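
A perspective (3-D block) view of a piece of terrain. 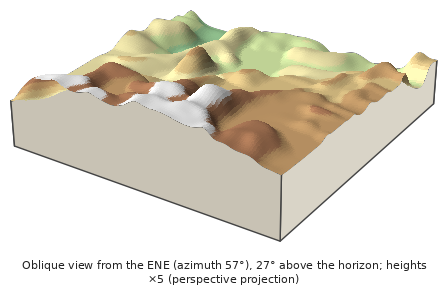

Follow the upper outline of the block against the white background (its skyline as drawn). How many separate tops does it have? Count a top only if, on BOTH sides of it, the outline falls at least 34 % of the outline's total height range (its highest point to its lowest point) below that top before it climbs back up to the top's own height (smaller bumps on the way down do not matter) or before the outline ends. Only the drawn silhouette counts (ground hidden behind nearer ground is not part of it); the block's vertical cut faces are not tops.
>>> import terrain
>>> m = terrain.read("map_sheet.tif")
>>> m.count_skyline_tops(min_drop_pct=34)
1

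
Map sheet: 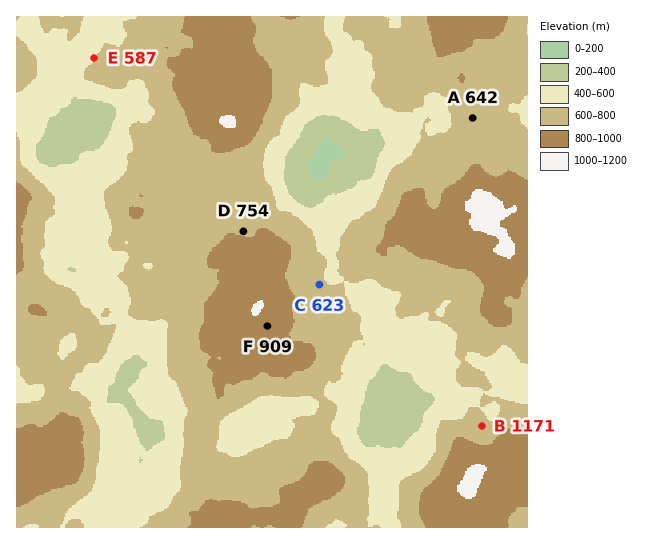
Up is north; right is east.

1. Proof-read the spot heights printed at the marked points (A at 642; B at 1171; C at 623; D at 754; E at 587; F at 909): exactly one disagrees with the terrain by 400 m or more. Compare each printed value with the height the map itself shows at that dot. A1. B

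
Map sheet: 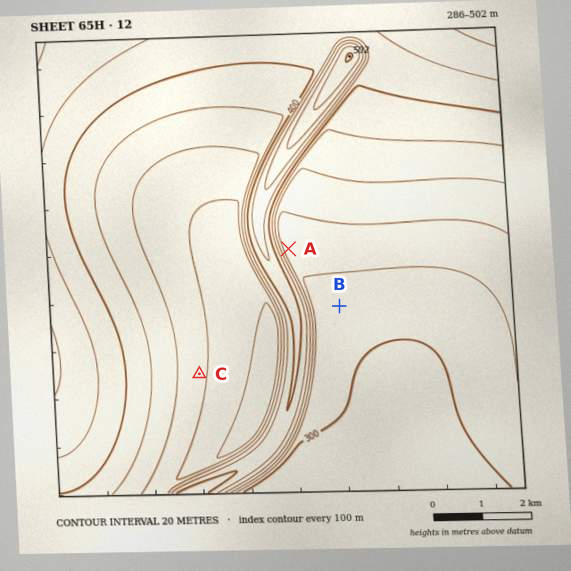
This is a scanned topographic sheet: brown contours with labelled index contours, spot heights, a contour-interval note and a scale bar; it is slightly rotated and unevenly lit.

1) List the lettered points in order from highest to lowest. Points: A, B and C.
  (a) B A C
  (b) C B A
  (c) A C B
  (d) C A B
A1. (d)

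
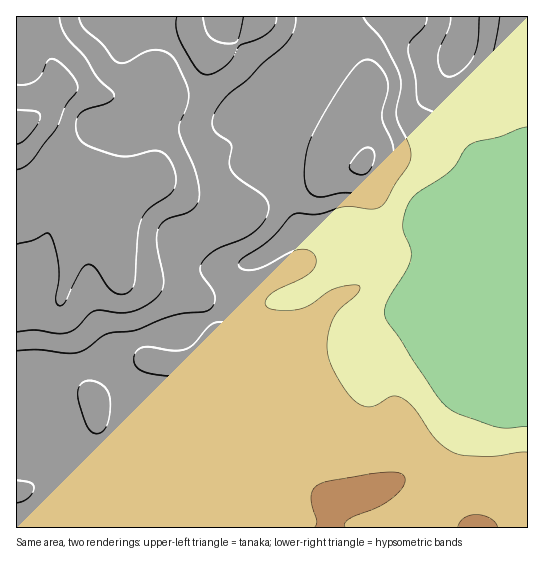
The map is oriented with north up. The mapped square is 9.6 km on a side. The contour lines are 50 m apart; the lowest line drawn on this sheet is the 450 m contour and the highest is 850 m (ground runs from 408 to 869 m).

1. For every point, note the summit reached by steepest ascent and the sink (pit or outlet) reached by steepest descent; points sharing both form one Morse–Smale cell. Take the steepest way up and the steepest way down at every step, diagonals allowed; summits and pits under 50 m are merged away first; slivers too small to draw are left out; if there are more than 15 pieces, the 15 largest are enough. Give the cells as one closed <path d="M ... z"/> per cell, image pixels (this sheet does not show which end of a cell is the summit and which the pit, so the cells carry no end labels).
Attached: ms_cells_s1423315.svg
<path d="M454 207l-19 4-14 13-8 4-43 8-16 9-7 13-16 15-22 18-14 6-28 7-34 4-31 13-21 0-99 39-21 0-19-4-25 1-1 170 403 1 2-10 4-7 35-41 8-48 12-29 48-22-1-7-14 0-40 16-36-29-14-22-2-6 4-14 14-20 36-21 8-1-4-5-2-8 0-25 6-16 6-4-24 0z"/><path d="M326 16l-310 1 1 340 25-1 19 4 21 0 99-39 21 0 31-13 34-4 28-7 14-6 22-18 16-15 7-13 12-5 5-5-13 0-9 2-19-5-28-3-5-7-16-45 0-31 34-80 2-8-1-7 9-25z"/><path d="M347 16l-20 1-11 34 1 7-2 8-34 80 0 31 19 50 6 4 24 1 19 5 9-2 15 1 40-8 8-4 10-11 11-5 12-1 11 2 18 0 40-13 4 1 1-3-15-17-34-22-10-13-11-26-24 11-16 13-11 5-28 4-6 3-8 7 0-4-18-25 0-5 6-14 15-21-1-17-14-22-4-10z"/><path d="M525 196l-35 12-7 5-6 16 0 25 3 11 5 4-10-1-34 19-13 16-5 14-2 8 11 20 22 22 19 13 34-15 21-2 0-165z"/><path d="M465 16l-117 1 1 24 4 10 14 22 1 17-15 21-6 14 0 5 18 25 1 5 9-9 32-6 11-5 16-13 25-12-8-20-3-18 3-12 10-24 4-16z"/><path d="M527 372l-47 21-12 29-8 48-35 41-5 11 1 6 107-1z"/><path d="M519 16l-54 1-4 24-10 24-3 12 3 18 8 21 34-15 19-18 5-8 3-5z"/><path d="M527 16l-7 1 0 53-8 13-23 21-30 13 10 25 10 13 27 17 21 21z"/>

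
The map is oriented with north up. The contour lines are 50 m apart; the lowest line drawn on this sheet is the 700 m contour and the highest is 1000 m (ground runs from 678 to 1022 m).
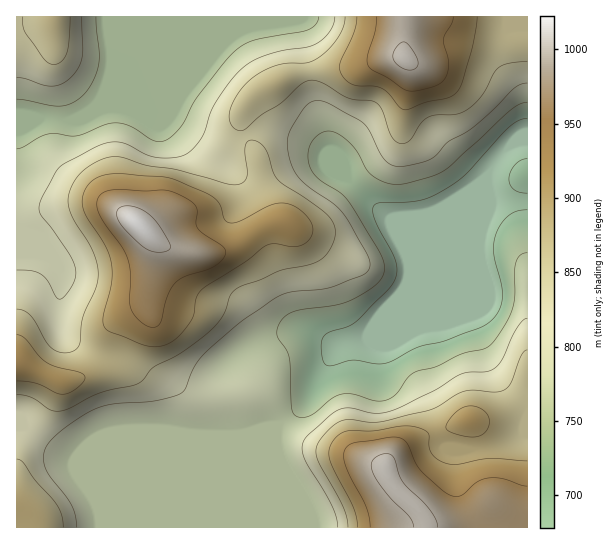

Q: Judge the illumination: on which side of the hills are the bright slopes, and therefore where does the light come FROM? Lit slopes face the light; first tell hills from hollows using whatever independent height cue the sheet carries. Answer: NW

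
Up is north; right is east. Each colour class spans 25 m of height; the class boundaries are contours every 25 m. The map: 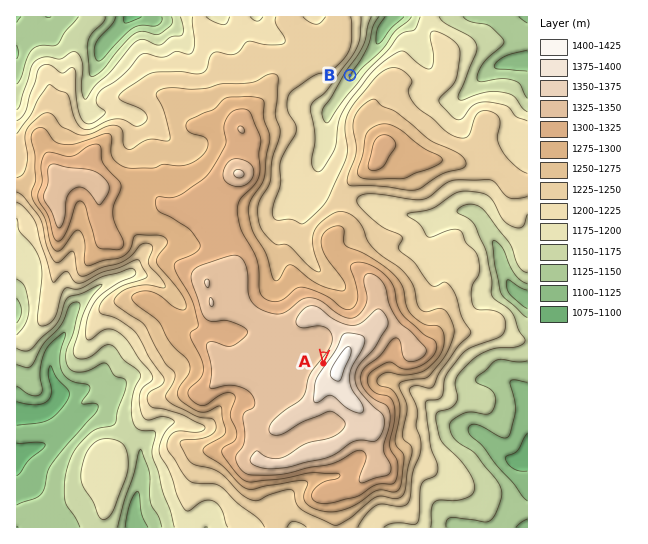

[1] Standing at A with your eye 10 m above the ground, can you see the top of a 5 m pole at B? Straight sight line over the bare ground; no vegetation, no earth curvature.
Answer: no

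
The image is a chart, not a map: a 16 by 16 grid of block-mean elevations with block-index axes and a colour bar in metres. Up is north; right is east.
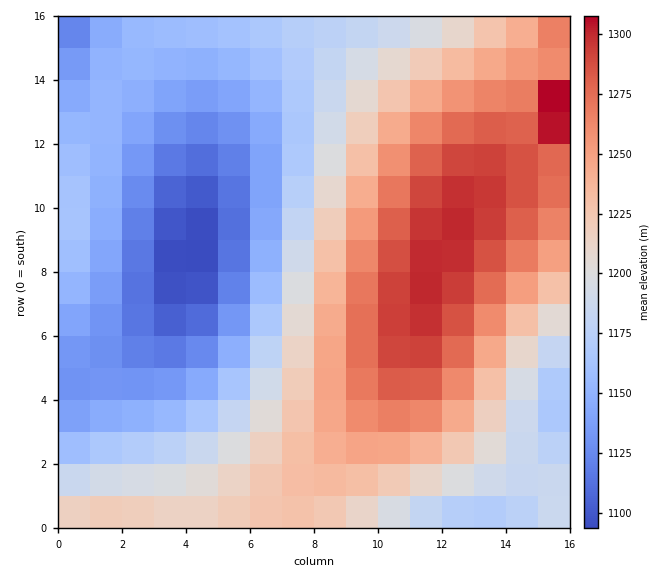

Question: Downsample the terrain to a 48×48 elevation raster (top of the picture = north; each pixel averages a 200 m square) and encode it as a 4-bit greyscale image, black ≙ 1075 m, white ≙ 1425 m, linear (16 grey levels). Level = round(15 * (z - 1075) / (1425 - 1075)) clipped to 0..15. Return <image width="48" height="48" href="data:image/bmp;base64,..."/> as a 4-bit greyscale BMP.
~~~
<image width="48" height="48" href="data:image/bmp;base64,Qk32BAAAAAAAAHYAAAAoAAAAMAAAADAAAAABAAQAAAAAAIAEAAATCwAAEwsAABAAAAAAAAAAAAAAABEREQAiIiIAMzMzAERERABVVVUAZmZmAHd3dwCIiIgAmZmZAKqqqgC7u7sAzMzMAN3d3QDu7u4A////AGZ3d3ZmZmZmZmZnZmZmZVVUREREREREVWZmZmZmZmZmZmZ3d3ZmZlVVVERERERFVVZmZmZmZmZmZmZ3d3dmZmZVVVVEREVVVVVVVWZmZmZmZmZ3d3d3ZmZmVVVVVVVVVVVVVVVVVVZmZmZ3d3d3d2ZmZmVVVVVVVURFVVVVVVVWZmZnd3d3d3d2ZmZlVVVVVURERERVVVVVZmZnd3d3d3d3dmZmVVVVRDRERERERFVVVmZmd3d3d3d3d3ZmZVVURDMzRERERERVVWZmd3d4iIiId3dmZVVERDMzMzNERERFVVZmd3eIiIiIiHd2ZVVERDMzMzMzM0REVVZmZ3eIiIiIiId3ZlVERCMzMzMzMzRERVVmZ3eIiImYiIh3ZlVERCIjMzMzMzM0RFVmZ3eIiJmZmIh3ZlVURCIiIiIiIzMzRFVWZ3eIiZmZmYiHdmVURCIiIiIiIiMzREVWZ3eIiZmZmZiHdmVURCIiIiIiIiIzNEVWZ3eImZmZmZiId2ZVRCIiIiIiIiIjM0RVZneImZmZmZmId2ZVVDMyIiIiIiIiM0RVZneImZmZmZmIh3ZlVTMyIiIhERIiM0RVZneImZmqqZmYh3ZmVTMzIiIREREiIzRFZneImZmqqpmYiHdmZTMzIiIREREiIzRFZneImZmqqpmZiHd2ZjMzMiIRERESIzRFVneIiZmqqqmZiId3ZjMzMiIRERESIjNFVmeIiZmqqqmZmIh3dkMzMiIRERERIjNFVmd4iZmaqqmZmIiHd0QzMiIRERERIjNEVmd4iZmaqqqZmYiId0QzMiIRERERIjNEVmd4iJmaqqqZmZiIh0RDMyIRERERIjNEVWd4iJmZqqqpmZiIiERDMyIRERERIiNEVWZ3iJmZqqqpmZmIiERDMyIhERERIiM0VWZ3iImZqqqqmZmYiERDMyIhERERIiM0RWZ3iImZmqqqmZmZiERDMyIhERERIiM0RVZneImZmqqqmZmZiERDMzIiERERIiM0RVZneIiZmaqqmZmZmERDMzIiERERIiM0RVZnd4iZmZqqmZmZmERDMzIiIRESIiM0RFVmd4iJmZmZmZmZmURDMzIiIiIiIiM0RFVmd4iJmZmZmZmZmTRDMzMiIiIiIjM0RFVmd3iImZmZmZmZmTMzMzMiIiIiIjM0RFVmZ3eIiZmZmZmZmTMzMzMyIiIiIjM0RFVWZ3eIiJmZmZmZqzMzMzMzIiIiIzM0RFVWZnd4iIiZmZmZvTMzMzMzMiIjMzM0RFVVZmd3iIiIiIiJvTMzMzMzMzMzMzM0REVVZmZ3d4iIiIiIrDMzMzMzMzMzMzNEREVVVmZnd3eIiIiIiiMzMzMzMzMzMzREREVVVmZmd3d3iIiIiSMzMzMzMzMzM0REREVVVVZmZnd3d4iIiCIzMzMzMzMzNEREREVVVVVmZmZ3d3iIiCIzMzMzMzM0RERERERVVVVVZmZnd3d4iCIjMzMzNERERERERERFVVVVVWZmd3d4iRIjMzM0REREREREREREREVVVVVmZ3d3mw=="/>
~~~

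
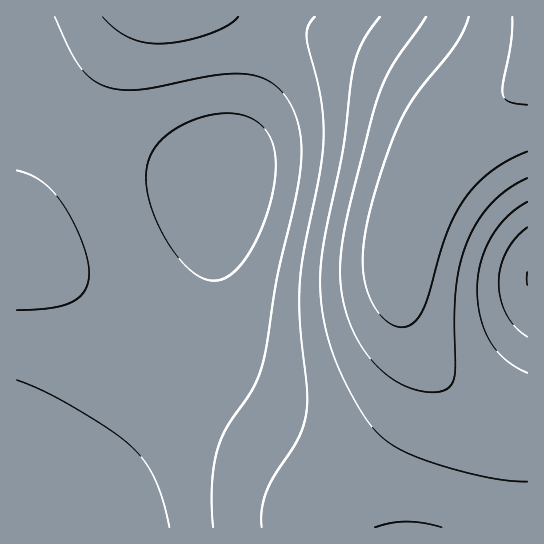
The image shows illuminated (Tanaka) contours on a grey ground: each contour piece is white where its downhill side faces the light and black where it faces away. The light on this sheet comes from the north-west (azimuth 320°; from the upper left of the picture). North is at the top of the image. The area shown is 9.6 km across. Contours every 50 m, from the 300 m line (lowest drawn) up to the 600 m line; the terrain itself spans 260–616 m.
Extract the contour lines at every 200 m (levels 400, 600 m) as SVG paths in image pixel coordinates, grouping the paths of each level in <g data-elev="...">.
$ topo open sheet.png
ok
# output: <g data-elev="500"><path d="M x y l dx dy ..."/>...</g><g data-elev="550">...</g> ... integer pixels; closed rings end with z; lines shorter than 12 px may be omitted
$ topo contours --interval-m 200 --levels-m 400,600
<g data-elev="400"><path d="M375 527l16-4 15-1 17 1 19 4"/><path d="M527 337l-12-10-9-13-5-15-2-17 2-16 6-15 9-13 11-11"/><path d="M102 17l12 11 13 9 15 5 16 2 23-2 25-7 21-9 11-9"/><path d="M315 17l-7 9-1 12 14 59 3 40-4 33-16 80-4 33 0 36 7 68 0 22-3 14-6 15-24 38-8 15-4 19 0 17"/></g><g data-elev="600"><path d="M512 17l-1 24-8 42 0 11 2 4 5 4 17 3"/></g>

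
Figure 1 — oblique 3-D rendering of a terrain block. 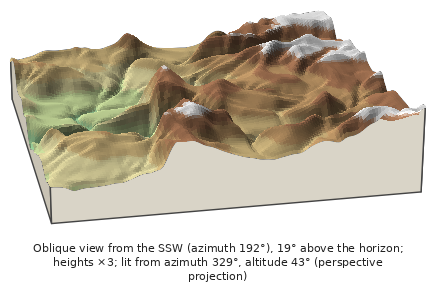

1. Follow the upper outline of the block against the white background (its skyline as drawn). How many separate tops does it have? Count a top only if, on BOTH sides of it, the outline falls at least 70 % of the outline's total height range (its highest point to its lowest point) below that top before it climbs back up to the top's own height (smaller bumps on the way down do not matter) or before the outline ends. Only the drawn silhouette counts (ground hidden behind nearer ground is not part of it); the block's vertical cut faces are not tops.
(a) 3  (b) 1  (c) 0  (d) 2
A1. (c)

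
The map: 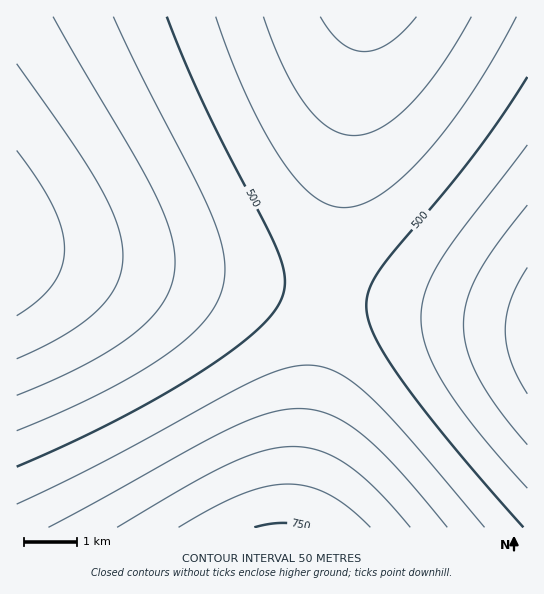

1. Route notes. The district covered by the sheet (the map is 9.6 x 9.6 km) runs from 260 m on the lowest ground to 760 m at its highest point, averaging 500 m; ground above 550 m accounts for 29.1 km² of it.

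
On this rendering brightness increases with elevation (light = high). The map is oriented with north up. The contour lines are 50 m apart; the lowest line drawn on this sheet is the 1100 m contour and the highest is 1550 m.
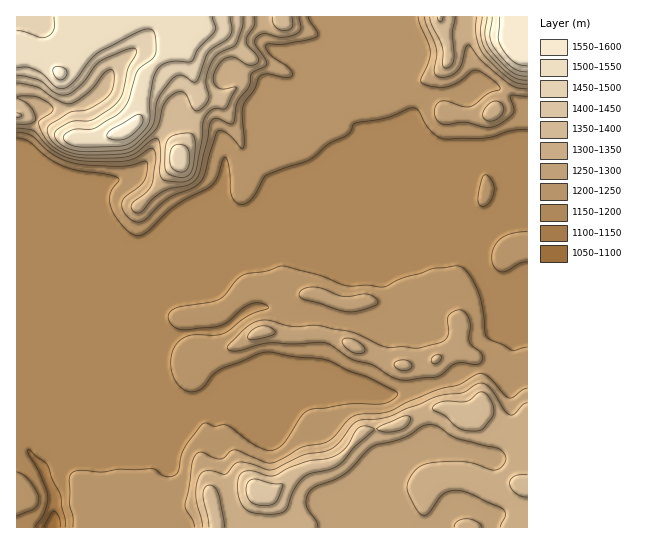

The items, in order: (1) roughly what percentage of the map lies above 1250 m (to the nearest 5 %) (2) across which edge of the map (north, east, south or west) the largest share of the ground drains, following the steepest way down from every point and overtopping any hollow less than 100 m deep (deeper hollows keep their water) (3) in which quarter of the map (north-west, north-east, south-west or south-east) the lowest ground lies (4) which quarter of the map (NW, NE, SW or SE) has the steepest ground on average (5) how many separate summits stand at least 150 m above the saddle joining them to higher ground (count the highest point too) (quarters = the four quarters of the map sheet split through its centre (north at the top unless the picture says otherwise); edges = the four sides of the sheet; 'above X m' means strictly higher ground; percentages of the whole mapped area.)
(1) About 35 % of the map lies above 1250 m.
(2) The largest share of the runoff leaves by the southern edge.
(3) The lowest point lies in the south-west quarter of the map.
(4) The north-west quarter is the steepest part of the map.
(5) There are 3 summits with 150 m or more of prominence.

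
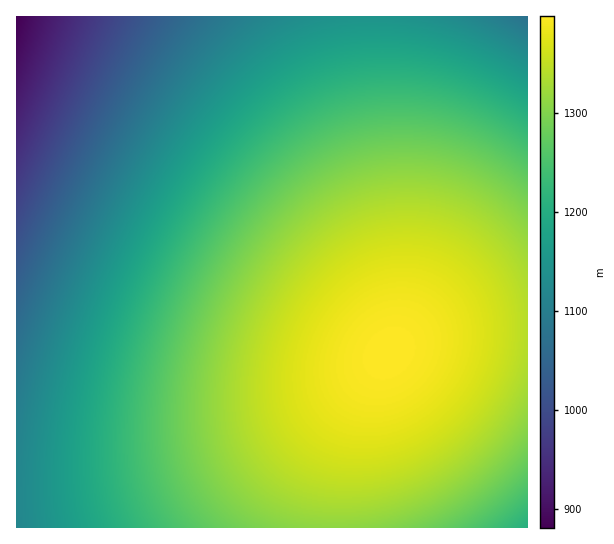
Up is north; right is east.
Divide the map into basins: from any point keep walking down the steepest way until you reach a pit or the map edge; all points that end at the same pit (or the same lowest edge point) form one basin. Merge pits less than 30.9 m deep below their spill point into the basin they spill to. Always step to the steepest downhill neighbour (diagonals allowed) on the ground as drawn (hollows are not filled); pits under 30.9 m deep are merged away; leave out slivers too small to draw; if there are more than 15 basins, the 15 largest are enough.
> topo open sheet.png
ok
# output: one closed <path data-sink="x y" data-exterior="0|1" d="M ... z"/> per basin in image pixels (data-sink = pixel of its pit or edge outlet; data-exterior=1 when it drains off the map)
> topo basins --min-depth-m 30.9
<path data-sink="17 17" data-exterior="1" d="M370 16l-354 1 1 511 316-1 3-49 9-44 20-48 30-43 4-20-2-64-21-154z"/><path data-sink="527 17" data-exterior="1" d="M527 16l-156 1 2 64 26 194 0 48-8 28 20-11 36-9 31-4 50-2z"/><path data-sink="527 527" data-exterior="1" d="M527 325l-49 2-44 6-29 10-20 14-20 29-20 48-10 55-1 39 194-1z"/>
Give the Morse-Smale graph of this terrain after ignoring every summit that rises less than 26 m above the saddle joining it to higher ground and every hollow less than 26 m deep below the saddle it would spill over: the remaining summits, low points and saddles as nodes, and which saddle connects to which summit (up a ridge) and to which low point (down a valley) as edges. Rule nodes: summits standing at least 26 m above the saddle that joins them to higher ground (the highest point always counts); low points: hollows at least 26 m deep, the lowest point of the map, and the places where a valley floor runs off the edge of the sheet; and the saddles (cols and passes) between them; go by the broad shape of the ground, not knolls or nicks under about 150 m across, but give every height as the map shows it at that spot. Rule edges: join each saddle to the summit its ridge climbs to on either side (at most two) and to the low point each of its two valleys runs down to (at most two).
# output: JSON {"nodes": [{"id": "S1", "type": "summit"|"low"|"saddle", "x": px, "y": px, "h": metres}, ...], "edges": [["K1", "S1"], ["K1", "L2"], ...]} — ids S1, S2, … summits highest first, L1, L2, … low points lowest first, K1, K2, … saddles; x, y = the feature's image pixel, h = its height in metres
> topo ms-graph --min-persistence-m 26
{"nodes": [
{"id": "S1", "type": "summit", "x": 389, "y": 353, "h": 1398},
{"id": "L1", "type": "low", "x": 17, "y": 18, "h": 881},
{"id": "L2", "type": "low", "x": 527, "y": 17, "h": 1074},
{"id": "L3", "type": "low", "x": 527, "y": 527, "h": 1205},
{"id": "K1", "type": "saddle", "x": 334, "y": 527, "h": 1311},
{"id": "K2", "type": "saddle", "x": 370, "y": 17, "h": 1147}],
"edges": [["K1", "S1"], ["K1", "L1"], ["K1", "L3"], ["K2", "S1"], ["K2", "L1"], ["K2", "L2"]]}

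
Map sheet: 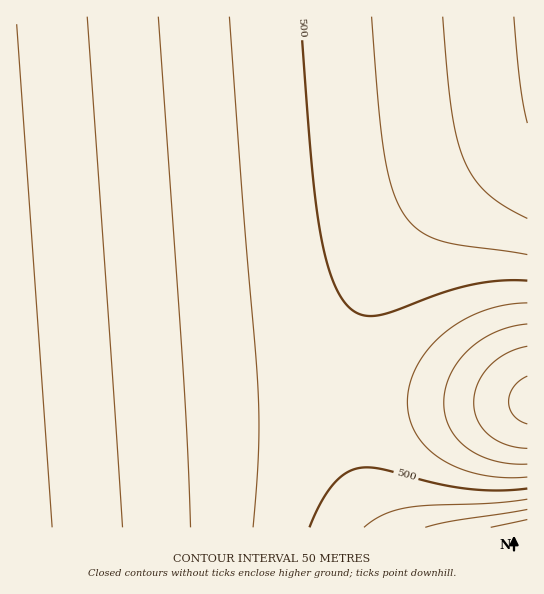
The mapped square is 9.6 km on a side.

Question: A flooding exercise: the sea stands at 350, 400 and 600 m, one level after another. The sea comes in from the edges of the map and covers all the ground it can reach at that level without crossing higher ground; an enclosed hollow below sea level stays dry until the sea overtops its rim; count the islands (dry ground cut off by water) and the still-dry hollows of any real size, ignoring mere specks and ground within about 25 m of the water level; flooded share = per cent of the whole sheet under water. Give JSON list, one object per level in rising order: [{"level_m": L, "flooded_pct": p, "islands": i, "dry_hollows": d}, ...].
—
[{"level_m": 350, "flooded_pct": 19, "islands": 0, "dry_hollows": 0}, {"level_m": 400, "flooded_pct": 35, "islands": 0, "dry_hollows": 0}, {"level_m": 600, "flooded_pct": 94, "islands": 0, "dry_hollows": 0}]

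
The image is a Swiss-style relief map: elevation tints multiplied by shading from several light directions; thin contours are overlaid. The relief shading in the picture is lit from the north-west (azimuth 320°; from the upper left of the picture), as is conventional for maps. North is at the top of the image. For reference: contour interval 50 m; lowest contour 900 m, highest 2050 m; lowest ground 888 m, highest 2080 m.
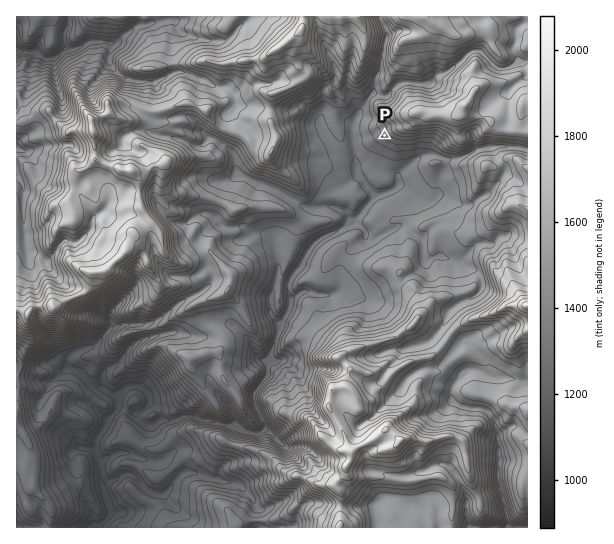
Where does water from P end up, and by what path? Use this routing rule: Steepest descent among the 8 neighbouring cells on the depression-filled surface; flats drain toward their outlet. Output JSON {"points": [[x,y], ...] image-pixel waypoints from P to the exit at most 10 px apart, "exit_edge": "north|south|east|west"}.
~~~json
{"points": [[385, 135], [375, 146], [374, 157], [374, 167], [385, 171], [395, 174], [397, 185], [387, 193], [377, 195], [366, 206], [358, 217], [347, 223], [337, 231], [326, 235], [315, 242], [307, 253], [302, 263], [294, 274], [289, 285], [289, 295], [289, 306], [285, 317], [282, 327], [277, 338], [273, 349], [273, 359], [269, 370], [263, 381], [255, 391], [254, 402], [259, 413], [263, 423], [259, 433], [249, 433], [238, 430], [227, 426], [217, 423], [206, 421], [195, 417], [185, 417], [174, 419], [163, 421], [154, 425], [143, 423], [139, 413], [149, 403], [146, 393], [137, 386], [126, 389], [121, 399], [117, 410], [109, 421], [102, 431], [97, 442], [97, 453], [99, 463], [99, 474], [101, 485], [103, 495], [106, 506], [109, 517], [101, 527]], "exit_edge": "south"}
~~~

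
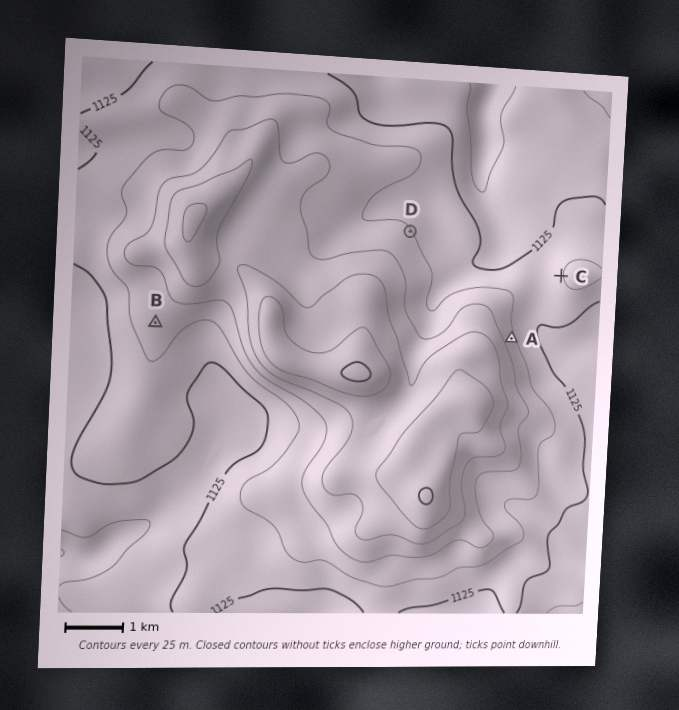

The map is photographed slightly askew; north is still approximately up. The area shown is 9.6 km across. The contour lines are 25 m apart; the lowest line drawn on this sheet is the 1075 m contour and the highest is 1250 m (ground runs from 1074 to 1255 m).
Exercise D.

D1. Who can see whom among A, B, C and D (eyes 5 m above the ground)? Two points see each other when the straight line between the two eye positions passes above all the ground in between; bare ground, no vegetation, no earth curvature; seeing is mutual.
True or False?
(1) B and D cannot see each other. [True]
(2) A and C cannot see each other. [False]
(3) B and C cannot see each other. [True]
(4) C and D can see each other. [True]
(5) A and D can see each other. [False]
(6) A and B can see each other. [False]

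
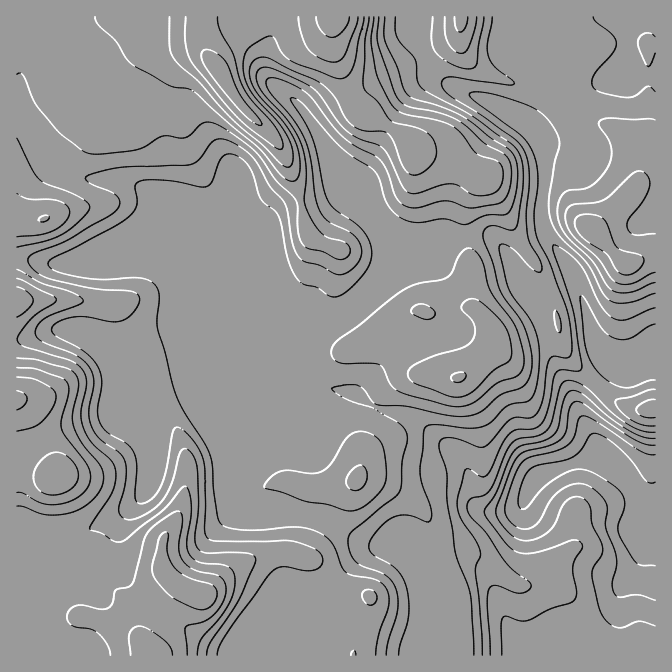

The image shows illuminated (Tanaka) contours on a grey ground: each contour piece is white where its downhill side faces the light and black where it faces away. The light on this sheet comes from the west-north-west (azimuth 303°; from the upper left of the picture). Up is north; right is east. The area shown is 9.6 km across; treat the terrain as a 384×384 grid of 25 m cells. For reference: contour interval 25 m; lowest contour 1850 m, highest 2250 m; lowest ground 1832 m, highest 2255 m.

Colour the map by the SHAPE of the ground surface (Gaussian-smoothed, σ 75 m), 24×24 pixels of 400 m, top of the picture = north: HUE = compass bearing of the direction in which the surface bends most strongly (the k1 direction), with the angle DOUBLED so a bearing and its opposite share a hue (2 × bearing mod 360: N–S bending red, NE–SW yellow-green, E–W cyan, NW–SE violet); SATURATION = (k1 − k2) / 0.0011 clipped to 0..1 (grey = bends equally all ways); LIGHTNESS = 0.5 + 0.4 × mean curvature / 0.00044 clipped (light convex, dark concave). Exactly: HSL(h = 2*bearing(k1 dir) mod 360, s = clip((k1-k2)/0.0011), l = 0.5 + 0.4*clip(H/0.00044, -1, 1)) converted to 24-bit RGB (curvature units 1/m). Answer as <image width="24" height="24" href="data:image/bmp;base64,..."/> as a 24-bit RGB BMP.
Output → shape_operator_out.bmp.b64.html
<image width="24" height="24" href="data:image/bmp;base64,Qk32BgAAAAAAADYAAAAoAAAAGAAAABgAAAABABgAAAAAAMAGAAATCwAAEwsAAAAAAAAAAAAAfnWCg2ZufYdqXm1+k7qSr6OXwk5QTGMxSXBtfX9/en2AZ4uRsJiNupRxS1lnVWR7w8eLtq9kSDtud4BygYF8hJSAbGqYkoKdbmx/fX2ajJKgY4OPnqhufjc7uEZEztCOJ2lqX31we397cn11g2RZ0r6OT3iaT099vseBqkOUcjpzeYxmaYJmcLFyTVqAip+RcnV/boZ3jX1zdJCLkU+DdHazsNzo8drvaj23U251eG9dX4tcZrfF3+vrhECtZEt6t9efhCiHbZyzkY6xg6iohZ5yRm1ufoxpdHmDdIqLg5SSdHuPZEyMxeOdLYhYqFmH2YHZjGHCiJ2+n8e/QpFieWQ4hz9hnYVknrhrWGS1W52/m3Cvr3mIpH5pXLSrWGyHeWtbdn9KYIZMXJeDOla89tzVP5k1JlZBgX9GqEhZrXNlqF9SjEU9U2hHZ1hdmLV+brGdirmpPVuDfkOBuXZyu8eVckRra05ne0BXp69aVqVLOpM2EUQ3yGJP8cO1IzFkkVtednlVfm5MhlNQtIR3Z5F0U5WQjMCJlJBEmH0ZEi4hO01mwK2gwqKckFysXFSBTlXK4tzlo7nQlJq5K1NxKVpl+uzGIy5iYmKWooWxiZq0eWm2w6e9qqC6Z5ehi4xwpkip5rydJWx0IlpKU6RAs3lgh0JrpF9mS4FxoMiJg7S2nHW5iT2tK0Nx8PbVWCiEXnl0dYlnhoBpWV9qqqiGtI6LjnB8Y4txYi1R29CLoy9qOkseI4sYQXM4ZSo3sIghZ5Rccsg8YYxESTBAgkhaRKuCv9Vddj1zfX9/coB5hoR5Z32AdKV0nnt8rGR0dSdAgX1Nnr1uoDatvN7PXMDONQo1jShD1eS1oaHEz6moepZbKjdbd3B/jsl6fUV0fnJ/f39/eYF/foR6cotyhIRahjs7jTQ6mGGQsbuZaaNuXlOBvt2qRhxYJBSkzPv/2NvzoJa4u53I2rbfQyOHbXCBssKIX0x1f39/f39/f32AhXF6kVZdhn5bV4WMkZjEk53Rxbray4LJiLy3dsGEYhOCf/3Wa2MwYoIsVogud4VIiiEoeTxUcINopq55Ylh8f39/f39/fH6AcW6De3+ippC3cXqjVH9ScYlVa3hXu3SItNa0eC6imu6YNBVgjWNAUX1Hqq00REUXZlsqea1laqV2ZpFnZ2J8f3+AgH18f355e2pyb4tgVIRisni2n4GtgpaRaWeBe8OCocuhVRht4/PFIwQ4vbB+hmNk19j0xcL7maDynpXZwabNf2ila2aBf31/hnl9fHCDkGVmkYNqWJJJRHhYZalznoeujXKjptWCZSdPk0pe2OdOPAZJ27BxWYdMcmARKygLVFIfYmk3jn5KklFggXN/fnZ/gIyFblWFuVJQjnlfqMqMO3uHaYBjaXZQlIBnyNadRRxUqembPAQ6Yh4/2vHaqZPguzk7a59IO3lAS3ZCXXhWf39wf3p2eYZ+foN6STZo1q6TltviycrfYDGOgHdwen5nc5lRqWopkKgoR9UXUQBN0/jiVc6SkluFhoTY59rxknraiYvCUZenbXyGgXFxfo1vg16CSzlmse+JTZhndzU4fUNvrVlAaYRUi3FTj1BBkeqCCQU1hdrtueHQtEyCWXVfWJpjk5NZlEBDqmlHgzpHallIfYxcaKZ2Uzxynj1it/6PKSxrfW55WDFp0q+UfYygXn+rzb7VwN23BxVJVMNJa1xOrHSAqH2omoxjZDhDoGVYoVtneGykeIykhauIfFFYJREht9lWz/zPKRJVdDI3NEFcvtqqi5avaKGokM3B7N/kJgtkiZZkaXBheIljnKR9jFF4iGyNfqGOgoWejoKfiXKVpJCGaxxfmDKszP/fjjfkMQIwvIRuYdLCl9/MlZLDs9bcccrElCI8cCdkiHlcdYmPfKqconp7elSAh5yQhZuYenOBfHJxh21wjk90jB+TzP/gSOacMwAggzeVp+K8pdi/N6CPYbhgrIQ7OgcIWyQckUpRgLqaaqemZpd9notqWnSRf6OOimyAjWZ7gmhuiXNsbipvxfnOm/s+MgEVbScnV8BbcNVVbrVWY0RgbU0kTBYNNs+RjcTbbYO2poV8aHBbe3dmkptnZIqTgnFueGFpf25vgIGbcmSjbpfOwOy2vBZ2LSLBoa/SmcCwp9aNRaCKajp+lTyc2dWXO8eAZ0dedndkk3dxooKXaX2In5R+gHt/fmyEi3aWgY+YeJGEVlJ7ocB7mYNXmGKVVGice2iSwaid5ebDLnWFPDRiRTp79OzVT5GzRlR6f39/cIJ2j5RyemqFjp52"/>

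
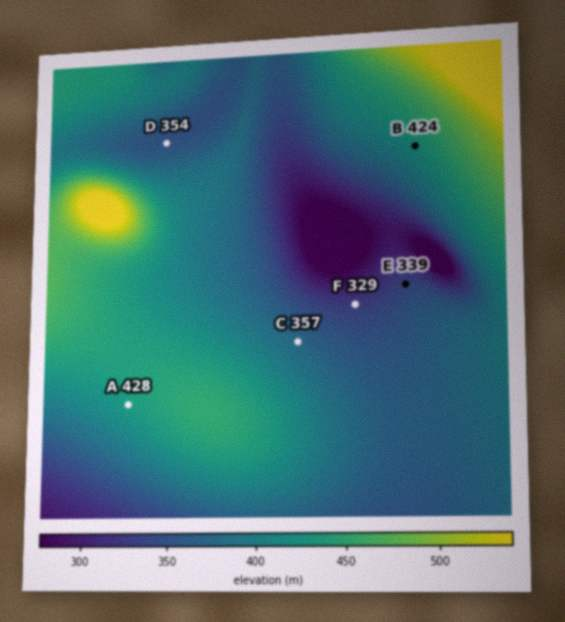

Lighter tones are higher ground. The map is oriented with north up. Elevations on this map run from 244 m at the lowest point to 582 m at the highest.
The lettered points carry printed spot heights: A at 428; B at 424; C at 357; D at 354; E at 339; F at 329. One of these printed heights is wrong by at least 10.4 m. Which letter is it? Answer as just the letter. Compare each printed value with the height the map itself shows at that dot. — C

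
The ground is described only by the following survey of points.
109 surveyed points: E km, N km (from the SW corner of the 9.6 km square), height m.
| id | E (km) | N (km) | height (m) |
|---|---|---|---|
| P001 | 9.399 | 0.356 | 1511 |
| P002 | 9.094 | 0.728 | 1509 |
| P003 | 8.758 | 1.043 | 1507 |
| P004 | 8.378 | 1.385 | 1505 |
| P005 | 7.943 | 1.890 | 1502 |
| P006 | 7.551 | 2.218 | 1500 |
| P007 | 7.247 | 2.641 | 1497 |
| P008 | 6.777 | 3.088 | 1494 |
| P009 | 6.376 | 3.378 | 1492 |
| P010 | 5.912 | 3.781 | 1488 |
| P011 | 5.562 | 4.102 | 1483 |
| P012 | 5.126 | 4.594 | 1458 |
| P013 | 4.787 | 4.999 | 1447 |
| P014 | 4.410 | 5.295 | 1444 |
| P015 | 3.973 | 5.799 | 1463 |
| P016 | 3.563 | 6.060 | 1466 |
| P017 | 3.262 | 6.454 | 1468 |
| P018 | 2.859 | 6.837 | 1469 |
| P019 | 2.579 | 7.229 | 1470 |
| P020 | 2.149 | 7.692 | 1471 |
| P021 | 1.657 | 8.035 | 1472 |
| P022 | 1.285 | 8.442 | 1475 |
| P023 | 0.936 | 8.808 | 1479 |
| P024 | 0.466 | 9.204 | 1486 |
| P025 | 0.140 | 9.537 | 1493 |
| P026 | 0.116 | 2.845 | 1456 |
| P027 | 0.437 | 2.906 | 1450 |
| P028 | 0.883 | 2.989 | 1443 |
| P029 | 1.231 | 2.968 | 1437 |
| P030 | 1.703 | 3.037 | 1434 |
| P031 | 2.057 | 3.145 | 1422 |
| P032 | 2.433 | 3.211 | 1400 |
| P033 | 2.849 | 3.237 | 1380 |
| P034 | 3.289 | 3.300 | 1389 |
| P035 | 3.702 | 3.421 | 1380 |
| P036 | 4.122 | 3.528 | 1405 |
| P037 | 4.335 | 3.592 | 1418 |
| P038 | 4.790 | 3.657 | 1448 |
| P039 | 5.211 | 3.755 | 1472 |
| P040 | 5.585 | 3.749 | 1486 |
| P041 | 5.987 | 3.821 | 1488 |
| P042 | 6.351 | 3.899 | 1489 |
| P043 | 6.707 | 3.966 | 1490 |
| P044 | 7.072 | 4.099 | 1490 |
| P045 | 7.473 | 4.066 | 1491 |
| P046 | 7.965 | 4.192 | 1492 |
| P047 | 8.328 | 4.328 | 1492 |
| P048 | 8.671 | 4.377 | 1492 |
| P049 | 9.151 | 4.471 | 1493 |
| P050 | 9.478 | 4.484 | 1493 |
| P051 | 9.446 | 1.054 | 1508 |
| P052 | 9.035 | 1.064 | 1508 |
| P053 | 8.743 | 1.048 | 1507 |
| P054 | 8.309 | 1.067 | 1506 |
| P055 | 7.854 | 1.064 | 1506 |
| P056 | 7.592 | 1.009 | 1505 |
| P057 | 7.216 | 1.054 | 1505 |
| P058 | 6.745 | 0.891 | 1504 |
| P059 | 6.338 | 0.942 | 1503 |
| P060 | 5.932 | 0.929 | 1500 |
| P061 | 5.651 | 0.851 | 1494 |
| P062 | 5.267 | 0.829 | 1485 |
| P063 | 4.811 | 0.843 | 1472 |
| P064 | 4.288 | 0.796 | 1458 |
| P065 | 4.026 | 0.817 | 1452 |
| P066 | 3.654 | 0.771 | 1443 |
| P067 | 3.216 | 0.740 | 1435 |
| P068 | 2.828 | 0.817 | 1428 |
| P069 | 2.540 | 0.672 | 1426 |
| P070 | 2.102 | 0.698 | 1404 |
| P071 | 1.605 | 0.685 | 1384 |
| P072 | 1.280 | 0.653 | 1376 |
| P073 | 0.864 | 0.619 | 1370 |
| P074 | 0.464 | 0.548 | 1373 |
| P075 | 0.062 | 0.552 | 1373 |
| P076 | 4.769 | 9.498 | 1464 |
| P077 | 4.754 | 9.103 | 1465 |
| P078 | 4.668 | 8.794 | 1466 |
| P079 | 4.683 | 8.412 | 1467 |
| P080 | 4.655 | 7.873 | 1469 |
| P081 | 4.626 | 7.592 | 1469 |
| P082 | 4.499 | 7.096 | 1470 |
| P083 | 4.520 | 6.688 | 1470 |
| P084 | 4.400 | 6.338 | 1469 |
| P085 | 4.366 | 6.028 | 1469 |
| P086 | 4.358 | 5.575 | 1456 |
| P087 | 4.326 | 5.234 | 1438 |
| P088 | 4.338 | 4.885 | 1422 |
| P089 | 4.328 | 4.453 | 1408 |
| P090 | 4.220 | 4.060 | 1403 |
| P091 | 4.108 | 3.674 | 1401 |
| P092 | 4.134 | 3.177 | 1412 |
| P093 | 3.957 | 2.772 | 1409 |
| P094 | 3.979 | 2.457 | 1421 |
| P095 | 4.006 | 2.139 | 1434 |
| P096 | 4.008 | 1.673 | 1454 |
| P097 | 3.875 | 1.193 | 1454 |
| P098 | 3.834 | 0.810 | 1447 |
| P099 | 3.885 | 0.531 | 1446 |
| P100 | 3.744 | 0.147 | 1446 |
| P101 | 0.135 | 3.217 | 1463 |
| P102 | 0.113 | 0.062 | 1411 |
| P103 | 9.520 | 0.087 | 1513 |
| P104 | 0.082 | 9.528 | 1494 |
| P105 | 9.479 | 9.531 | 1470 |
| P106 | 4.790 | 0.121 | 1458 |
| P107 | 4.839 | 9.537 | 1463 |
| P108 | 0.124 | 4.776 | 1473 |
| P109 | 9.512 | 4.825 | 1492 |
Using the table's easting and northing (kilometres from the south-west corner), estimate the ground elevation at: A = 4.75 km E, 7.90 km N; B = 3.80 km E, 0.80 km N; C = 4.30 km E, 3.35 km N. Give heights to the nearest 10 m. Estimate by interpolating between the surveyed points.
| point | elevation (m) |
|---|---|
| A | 1470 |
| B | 1450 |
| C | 1420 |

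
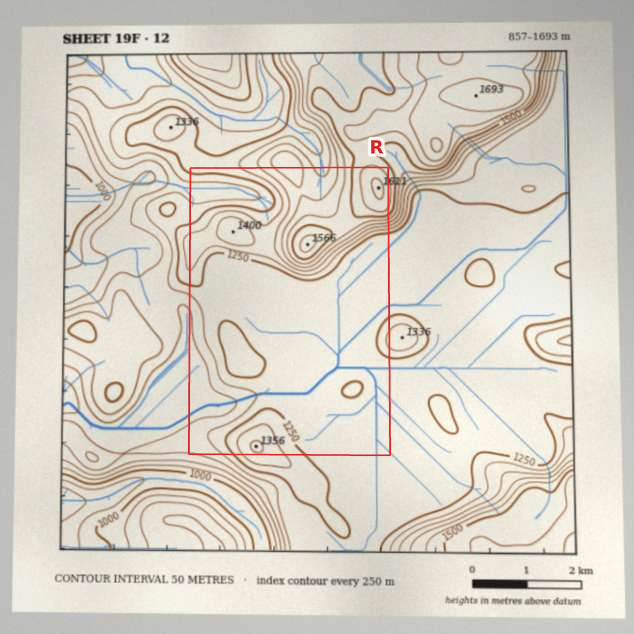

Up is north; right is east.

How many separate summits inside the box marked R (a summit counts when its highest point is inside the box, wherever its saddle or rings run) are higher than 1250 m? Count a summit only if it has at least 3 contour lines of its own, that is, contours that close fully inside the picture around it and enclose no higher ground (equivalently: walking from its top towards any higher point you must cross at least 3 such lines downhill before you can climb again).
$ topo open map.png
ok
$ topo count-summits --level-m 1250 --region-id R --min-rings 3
1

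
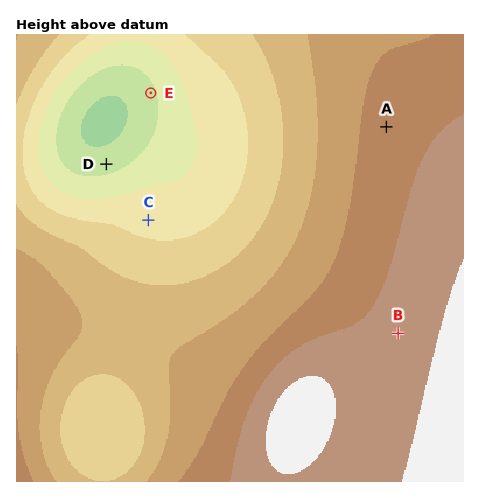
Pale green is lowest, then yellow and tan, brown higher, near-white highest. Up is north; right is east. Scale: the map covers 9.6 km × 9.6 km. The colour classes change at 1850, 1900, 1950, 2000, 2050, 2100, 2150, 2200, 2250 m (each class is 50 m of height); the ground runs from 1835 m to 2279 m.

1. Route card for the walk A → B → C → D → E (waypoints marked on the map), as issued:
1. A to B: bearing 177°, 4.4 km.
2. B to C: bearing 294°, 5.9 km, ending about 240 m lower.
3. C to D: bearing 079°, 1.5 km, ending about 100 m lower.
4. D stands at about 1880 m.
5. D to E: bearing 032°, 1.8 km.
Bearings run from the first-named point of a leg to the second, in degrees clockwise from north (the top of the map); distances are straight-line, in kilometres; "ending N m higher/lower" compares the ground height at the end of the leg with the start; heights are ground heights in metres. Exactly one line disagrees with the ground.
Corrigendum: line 3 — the bearing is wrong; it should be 323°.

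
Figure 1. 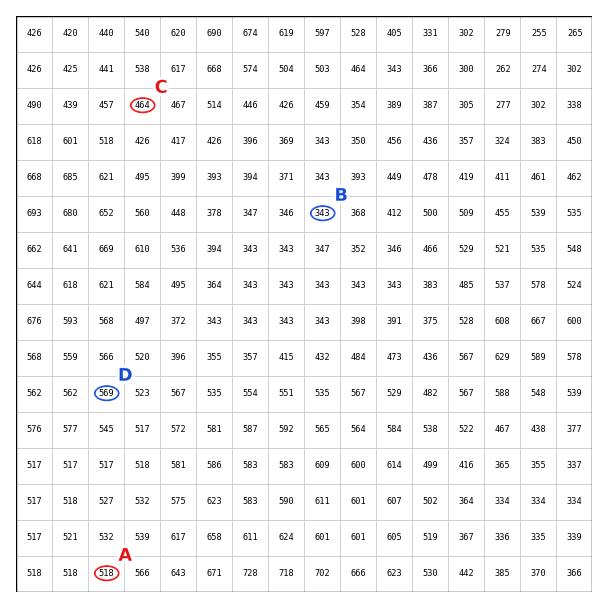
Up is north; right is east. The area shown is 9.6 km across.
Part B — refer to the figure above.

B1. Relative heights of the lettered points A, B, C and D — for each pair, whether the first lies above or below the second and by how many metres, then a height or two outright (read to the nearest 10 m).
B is below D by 230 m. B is below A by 180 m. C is above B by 120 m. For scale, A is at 520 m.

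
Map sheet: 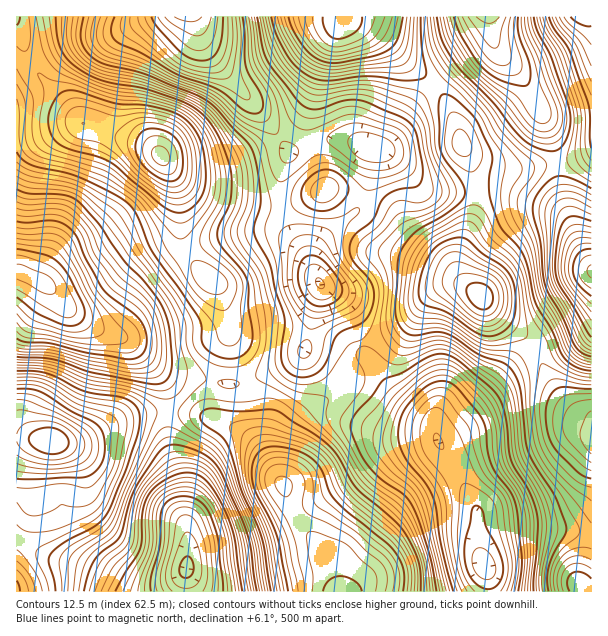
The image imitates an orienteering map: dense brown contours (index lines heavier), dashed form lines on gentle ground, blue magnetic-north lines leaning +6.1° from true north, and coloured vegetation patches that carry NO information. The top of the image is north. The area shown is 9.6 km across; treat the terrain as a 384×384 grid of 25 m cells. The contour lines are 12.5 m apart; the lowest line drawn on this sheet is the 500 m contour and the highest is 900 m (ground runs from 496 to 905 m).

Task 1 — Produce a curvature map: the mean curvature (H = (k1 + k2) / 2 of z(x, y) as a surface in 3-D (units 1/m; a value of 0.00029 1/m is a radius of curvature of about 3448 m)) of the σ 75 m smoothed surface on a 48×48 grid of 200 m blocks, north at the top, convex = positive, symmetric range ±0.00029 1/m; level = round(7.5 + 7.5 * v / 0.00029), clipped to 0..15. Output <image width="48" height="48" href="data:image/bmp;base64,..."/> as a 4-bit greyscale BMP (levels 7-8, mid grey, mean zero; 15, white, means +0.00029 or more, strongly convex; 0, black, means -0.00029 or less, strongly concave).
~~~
<image width="48" height="48" href="data:image/bmp;base64,Qk32BAAAAAAAAHYAAAAoAAAAMAAAADAAAAABAAQAAAAAAIAEAAATCwAAEwsAABAAAAAAAAAAAAAAABEREQAiIiIAMzMzAERERABVVVUAZmZmAHd3dwCIiIgAmZmZAKqqqgC7u7sAzMzMAN3d3QDu7u4A////ANqJmGd2ZCEjM0eby6q6qr3ah0MhA4v//7h4h2Z4dRABRGiby5iIi979lTEAAFv//nVFVmRplzACVmaL3KmJmt7+lCAAAEnf6lVmRWadymECRVV7y7qrqb3bcyIjM2irp2eZiIm8uWISI0WKu7qsuau5YyNVRYmXZYmbu7u5ZTACIkac3LqqqYmpZDRVRWeIZqqavN2nQQAAE1i96nipiHipdlMzJFeaiIl2eu62IAAAFYzv2VeYeImqh1MhAmiZh2UxN7y4QiIyNq//25iHZmeqhlNDE2iIiHVDR6u5d3UyNa//7tunVEaIZFVWaImqqZmqqrzKh3ZDNq7/7t24RGdlRERXm6q5ibz/7MupdUVlaKvdzMumNGdkJERni8u5it7//cmZhUZ4iZqpiJhkRWZkJFZlWbvLq7z/67qrhVes26qXVWQzRoZUJGUyN6vMmZmrh5rdl3nP+5iIdVRWV5dDJGUzRqzLmcqYZovuuYisp2Z5l3eZeKdTEmZERqzLzN3Kd4rdp2aIZEWKmJmrqZmFETRVVZu8zL7bh3iYYzaHU0aIZXirqYqmMRR3Zoq8qJzLl3hTI0d2Zmd2MTaqh3q3QhWHZpq7djeZhVUwE2iZq7qGIAWqdWm4QRaoZpzIMQJ2MiIQA3rNzM23MSWrlmi6QSjMh535EAJUEjMxFHmqmry4ZnjMqHnLYkndp536QDRSAlZkNHdnirqZiIiqdordhWv/uJzaVFVTAFd2RGeJmpialkNWRGrup43/6om5VFVDFJqGRXebu6iZZBACIkfP2r7/+4d3QzMiN7uXV5i+3+uXQgABM0Wc3M7//LcxABMiR5iXV6rf7tqYYgAnh2WLvMzN3MkgABRUWKmHabu8uoZ5cwJ83JeKvduImstAAEZUWLp3m8qXd1VnZEWM7bh4zut1ecxiAYhTNXh3iqqGVDRVVVVoqZh4q8uEWKtyFalURXiGd4qXZDNFZmVVVGiHiL22Z4hjR6hTNphTR5qpiHZWeJl0M2mERZyodmYyR6lkJYcyR6qqqphlad62VouCAUeIdVUxNql2RoZVac7KmYdTWe/7iIqUIkiZdndUV5l3aIZYrf/KmJhTR8/7h3d1RYqoebp3iKqXeHVp7/+4iJhTI3u3VEMzWbyoi8yYic3KqYir//+5iJlkI2dkIQAUnv7Kq6qHi8y7zKqq3//LqIl2VmRDEREVnv+4mWREe7qq7rmJ3u/cuFVVeHVENFMke+63hzAAWpmb7sub7e/ttRAUiZhlV4dWi+26hiAAWYeKzcyqzN7bgwAEiZhTRoh3jNu6dTACaZiJzbqKu6mIUgAkaJhTNGd2jNyoZkIlmruqy4eKqFMzMzNFZ5l1RGiZvMuENENXm8y6l0RnZTAAFGeIiZqnVnm7u5YwARRnnMuoYxEkVTEBI2ipmr78qpq5mYUgEiRWncunQQAld1QzM0eYit//3cu4d2UhJFVmjMuXUyE1d2ZUMzWKvN7u3Lu4dkMzRoirvMqIh1REVVVkRDWL3czMy6u4d0RURprf/g=="/>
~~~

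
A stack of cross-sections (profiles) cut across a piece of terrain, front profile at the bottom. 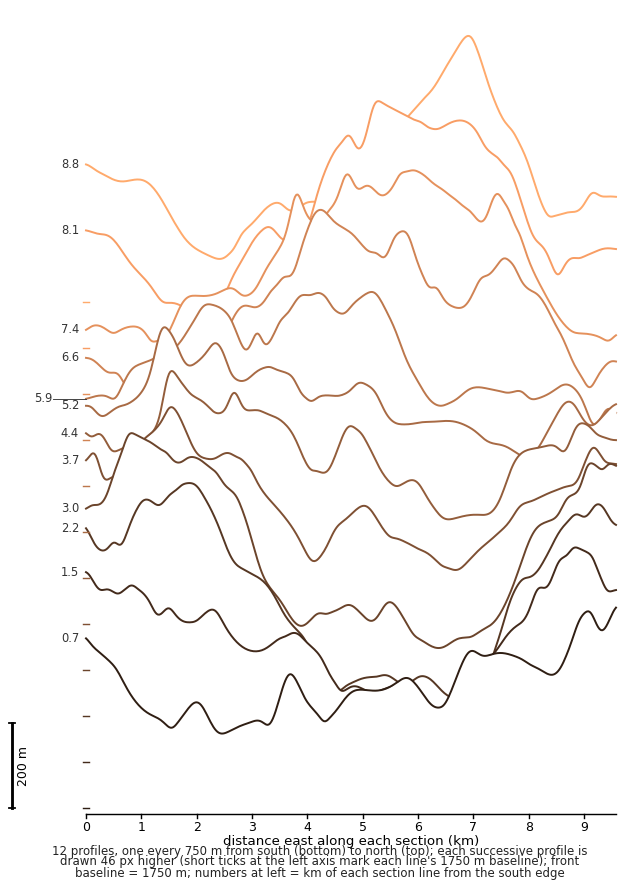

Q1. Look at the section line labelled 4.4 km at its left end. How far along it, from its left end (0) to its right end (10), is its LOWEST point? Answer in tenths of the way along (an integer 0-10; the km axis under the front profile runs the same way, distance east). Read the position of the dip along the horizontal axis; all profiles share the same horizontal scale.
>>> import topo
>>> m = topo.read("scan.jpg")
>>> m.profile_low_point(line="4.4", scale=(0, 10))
7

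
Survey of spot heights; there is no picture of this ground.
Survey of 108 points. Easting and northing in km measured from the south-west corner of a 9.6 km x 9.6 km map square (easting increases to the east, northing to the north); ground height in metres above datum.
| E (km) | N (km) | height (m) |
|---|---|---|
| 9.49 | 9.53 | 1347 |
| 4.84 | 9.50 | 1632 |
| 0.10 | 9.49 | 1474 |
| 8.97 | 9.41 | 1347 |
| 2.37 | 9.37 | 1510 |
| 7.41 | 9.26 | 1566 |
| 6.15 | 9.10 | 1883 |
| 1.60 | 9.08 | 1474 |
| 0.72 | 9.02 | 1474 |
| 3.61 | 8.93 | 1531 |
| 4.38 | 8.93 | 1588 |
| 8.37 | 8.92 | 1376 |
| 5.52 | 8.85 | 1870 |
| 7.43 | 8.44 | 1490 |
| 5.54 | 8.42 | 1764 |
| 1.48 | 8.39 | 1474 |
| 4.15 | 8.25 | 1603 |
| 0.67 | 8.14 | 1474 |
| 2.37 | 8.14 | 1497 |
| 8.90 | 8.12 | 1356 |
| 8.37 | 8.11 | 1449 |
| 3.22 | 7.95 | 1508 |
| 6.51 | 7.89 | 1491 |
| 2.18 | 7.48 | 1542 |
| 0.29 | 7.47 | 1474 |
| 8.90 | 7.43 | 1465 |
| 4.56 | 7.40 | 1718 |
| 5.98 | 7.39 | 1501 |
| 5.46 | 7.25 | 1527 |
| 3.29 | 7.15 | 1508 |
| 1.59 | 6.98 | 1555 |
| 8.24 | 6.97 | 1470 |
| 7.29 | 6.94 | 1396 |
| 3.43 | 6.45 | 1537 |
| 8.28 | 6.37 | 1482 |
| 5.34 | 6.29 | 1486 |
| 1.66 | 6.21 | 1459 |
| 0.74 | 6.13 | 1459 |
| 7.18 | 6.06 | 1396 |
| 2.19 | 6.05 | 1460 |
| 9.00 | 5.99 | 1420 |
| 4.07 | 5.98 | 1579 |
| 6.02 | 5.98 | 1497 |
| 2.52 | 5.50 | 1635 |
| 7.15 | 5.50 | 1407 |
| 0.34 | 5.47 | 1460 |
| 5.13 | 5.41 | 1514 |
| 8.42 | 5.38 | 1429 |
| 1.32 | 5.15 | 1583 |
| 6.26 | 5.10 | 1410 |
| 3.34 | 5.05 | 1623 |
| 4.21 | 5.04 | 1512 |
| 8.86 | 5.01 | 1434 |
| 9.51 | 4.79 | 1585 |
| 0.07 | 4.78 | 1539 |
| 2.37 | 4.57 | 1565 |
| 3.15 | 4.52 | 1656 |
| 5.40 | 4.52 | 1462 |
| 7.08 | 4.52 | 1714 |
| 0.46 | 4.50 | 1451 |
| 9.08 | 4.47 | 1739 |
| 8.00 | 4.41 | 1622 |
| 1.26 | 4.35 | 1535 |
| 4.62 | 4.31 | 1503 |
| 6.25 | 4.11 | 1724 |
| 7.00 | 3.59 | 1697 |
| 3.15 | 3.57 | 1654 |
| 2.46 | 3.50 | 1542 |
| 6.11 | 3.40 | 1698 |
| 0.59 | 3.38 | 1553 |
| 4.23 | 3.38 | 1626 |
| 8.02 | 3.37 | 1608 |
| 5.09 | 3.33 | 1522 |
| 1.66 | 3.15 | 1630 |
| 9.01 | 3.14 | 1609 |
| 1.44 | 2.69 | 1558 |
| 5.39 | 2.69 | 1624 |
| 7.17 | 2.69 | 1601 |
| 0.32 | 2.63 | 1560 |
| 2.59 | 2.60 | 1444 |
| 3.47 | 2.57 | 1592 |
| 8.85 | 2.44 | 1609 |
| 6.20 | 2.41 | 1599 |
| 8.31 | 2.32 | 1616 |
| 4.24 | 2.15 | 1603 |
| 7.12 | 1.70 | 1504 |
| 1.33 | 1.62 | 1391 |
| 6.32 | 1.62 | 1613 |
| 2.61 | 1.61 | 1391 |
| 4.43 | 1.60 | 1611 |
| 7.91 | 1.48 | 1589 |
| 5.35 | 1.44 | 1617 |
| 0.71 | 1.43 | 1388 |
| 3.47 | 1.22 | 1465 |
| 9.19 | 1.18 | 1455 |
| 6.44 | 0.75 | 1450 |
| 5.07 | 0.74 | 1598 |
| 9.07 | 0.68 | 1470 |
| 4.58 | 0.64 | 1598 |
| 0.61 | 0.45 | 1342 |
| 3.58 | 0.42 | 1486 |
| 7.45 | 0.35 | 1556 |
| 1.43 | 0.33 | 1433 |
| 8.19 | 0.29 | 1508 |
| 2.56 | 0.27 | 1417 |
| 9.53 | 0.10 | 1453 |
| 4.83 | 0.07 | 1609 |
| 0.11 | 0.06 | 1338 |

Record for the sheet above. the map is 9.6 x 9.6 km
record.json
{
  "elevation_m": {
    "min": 1330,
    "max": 1900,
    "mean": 1530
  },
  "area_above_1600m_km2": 21.5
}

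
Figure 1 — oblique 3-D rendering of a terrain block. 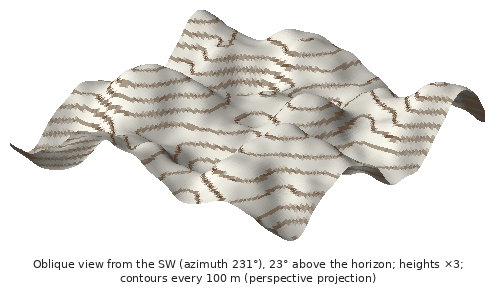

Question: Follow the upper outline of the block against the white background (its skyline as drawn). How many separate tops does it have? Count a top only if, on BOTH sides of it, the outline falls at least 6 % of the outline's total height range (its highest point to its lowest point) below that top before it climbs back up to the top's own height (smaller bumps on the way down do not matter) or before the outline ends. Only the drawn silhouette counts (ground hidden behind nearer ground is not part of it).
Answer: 3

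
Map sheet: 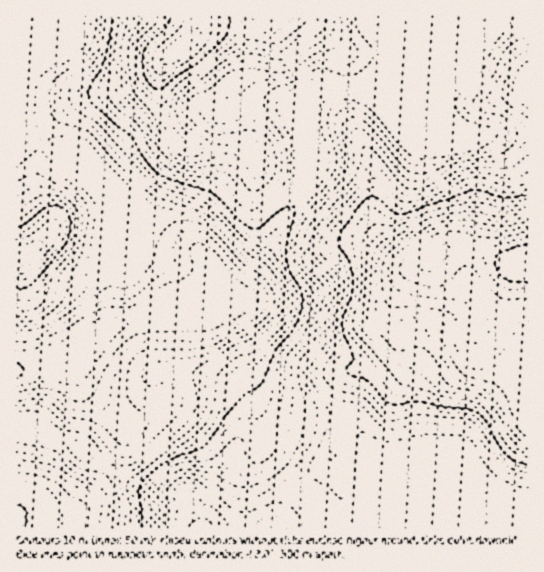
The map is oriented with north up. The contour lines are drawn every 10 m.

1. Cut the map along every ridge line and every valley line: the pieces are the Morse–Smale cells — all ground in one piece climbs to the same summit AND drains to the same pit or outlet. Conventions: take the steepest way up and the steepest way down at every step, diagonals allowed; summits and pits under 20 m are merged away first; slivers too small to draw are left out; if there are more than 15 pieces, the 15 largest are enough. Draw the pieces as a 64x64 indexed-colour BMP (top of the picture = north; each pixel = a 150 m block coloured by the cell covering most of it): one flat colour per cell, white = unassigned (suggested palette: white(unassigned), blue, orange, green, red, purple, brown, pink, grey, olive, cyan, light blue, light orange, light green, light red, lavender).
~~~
<image width="64" height="64" href="data:image/bmp;base64,Qk12CAAAAAAAAHYAAAAoAAAAQAAAAEAAAAABAAQAAAAAAAAIAAATCwAAEwsAABAAAAAAAAAA////ALR3HwAOf/8ALKAsACgn1gC9Z5QAS1aMAMJ34wB/f38AIr28AM++FwDox64AeLv/AIrfmACWmP8A1bDFAEREREREREREREREQRERERERERERERERERERERERERERREREREREREREREQRERERERERERERERERERERERERERFERERERERERERERBEREREREREREREREREREREREREREURERERERERERERBERERERERERERERERERERERERERERREREREREREREERERERERERERERERERERERERERERERFEREREREREEREREREREREREREREREREREREREREREREUREREREREERERERERERERERERERERERERERERERERERRERERERBERERERERERERERERERERERERERERERERERFEREREQREREREREREREREREREREREREREREREREREREUREREQRERERERERERERERERERERERERERERERERERERREREERERERERERERERERERERERERERERERERERERERFERBEREREREREREREREREREREREREREREREREREREREUQREREREREREREREREREREREREREREREREREREREREREREREREREREREREREREREREREREREREREREREREREREREREREREREREREREREREREREREREREREREREREREREREREREREREREREREREREREREREREREREREREREREREREREREREREREREREREREREREREREREREREREREREREREREREREREREREREREREREREREREREREREREREREREREREREREREREREREREREREREREREREREREREREREREREREREREREREREREREREREREREREREREREREREREREREREzMxERERERERERERERERERERERERERERERERERERERETMzMzERERERERERERERERERERERERERERERERERERERMzMzMzEREREREREREREREREREREREREREREREREREREzMzMzMxERERERERERERERERERERERERERERERERERETMzMzMzMRERERERERERERERERERERERERERERERERERMzMzMzMzEREREREREREREREREREREREREREREREREREzMzMzMzMRERERERERERERERERERERERERERERERERETMzMzMzMxERERERERERERERERERERERERERERERERERMzMzMzMzEREREREREiEREREREREREREREREREREREREzMzMzMzMRERERERESIiERERERERERERERERERERERETMzMzMzMxERERERERIiIRERERERERERERERERERERERMzMzMzMzEREREREREiIiEREREREREREREREREREREREzMzMzMzMREREREREiIiIRERERERERERERERERERERETMzMzMzMxERERERESIiIiERERERERERERERERERERERMzMzMzMzMRERERESIiIiIREREREREREREREREREREREzMzMzMzMzEREREiIiIiIiERERERERERERERERERERETMzMzMzMzMxERIiIiIiIiIRERERERERERERERERERERMzMzMzMzMzMyIiIiIiIiIiEREREREREREREREREREREzMzMzMzMzMyIiIiIiIiIiIRERERERERERERERERERETMzMzMzMzMyIiIiIiIiIiIiERERERERERERERERERERMzMzMzMzMyIiIiIiIiIiIiIhEREREREREREREREREREzMzMzMzMiIiIiIiIiIiIiIiIRERERERERERERERERETMzMzMzMiIiIiIiIiIiIiIiIhERERERERERERERERERMzMzMzMiIiIiIiIiIiIiIiIiEREREREREREREREREREzMzMzMiIiIiIiIiIiIiIiIiIRERERERERERERERERETMzMzMyIiIiIiIiIiIiIiIiIhERERERERERERERERERMzMzMiIiIiIiIiIiIiIiIiIiEREREREREREREREREREzMyIiIiIiIiIiIiIiIiIiIiIRERERERERERERERERETIiIiIiIiIiIiIiIiIiIiIiIhERERERERERERERERERIiIiIiIiIiIiIiIiIiIiIiIiEREREREREREREREREREiIiIiIiIiIiIiIiIiIiIiIiIRERERERERERERERERESIiIiIiIiIiIiIiIiIiIiIiIhERERERERERERERERERIiIiIiIiIiIiIiIiIiIiIiIiEREREREREREREREREREiIiIiIiIiIiIiIiIiIiIiIiIRERERERERERERERERESIiIiIiIiIiIiIiIiIiIiIiIiERERERERERERERERERIiIiIiIiIiIiIiIiIiIiIiIiIiIiIREREREREREREREiIiIiIiIiIiIiIiIiIiIiIiIiIiIiIRERERERERERESIiIiIiIiIiIiIiIiIiIiIiIiIiIiIiERERERERERERIiIiIiIiIiIiIiIiIiIiIiIiIiIiIiIREREREREREREiIiIiIiIiIiIiIiIiIiIiIiIiIiIiIhERERERERERESIiIiIiIiIiIiIiIiIiIiIiIiIiIiIiERERERERERERIiIiIiIiIiIiIiIiIiIiIiIiIiIiIiIREREREREREREiIiIiIiIiIiIiIiIiIiIiIiIiIiIiIhERERERERERESIiIiIiIiIiIiIiIiIiIiIiIiIiIiIiERERERERERER"/>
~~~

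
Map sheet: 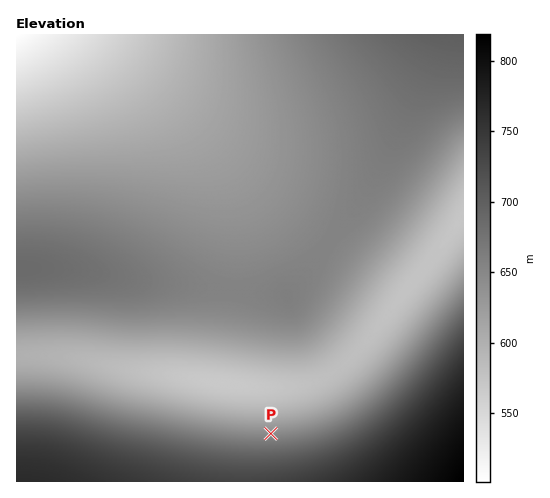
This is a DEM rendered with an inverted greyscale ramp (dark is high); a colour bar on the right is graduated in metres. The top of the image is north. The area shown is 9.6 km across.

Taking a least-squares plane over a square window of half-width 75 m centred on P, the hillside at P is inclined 7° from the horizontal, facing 357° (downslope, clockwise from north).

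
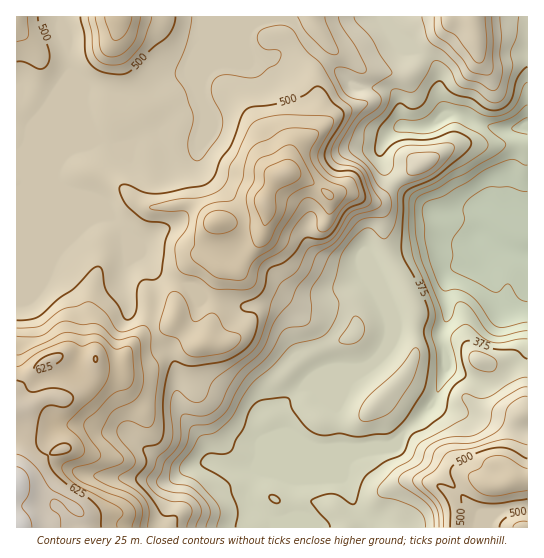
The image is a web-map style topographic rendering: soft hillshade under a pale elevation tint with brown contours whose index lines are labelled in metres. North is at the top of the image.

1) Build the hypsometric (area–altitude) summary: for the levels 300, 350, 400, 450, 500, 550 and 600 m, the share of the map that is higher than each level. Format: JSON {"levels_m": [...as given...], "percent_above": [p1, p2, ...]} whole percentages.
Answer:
{"levels_m": [300, 350, 400, 450, 500, 550, 600], "percent_above": [95, 91, 69, 58, 29, 13, 6]}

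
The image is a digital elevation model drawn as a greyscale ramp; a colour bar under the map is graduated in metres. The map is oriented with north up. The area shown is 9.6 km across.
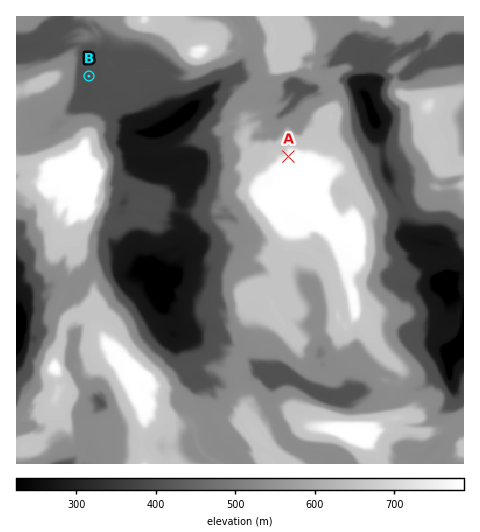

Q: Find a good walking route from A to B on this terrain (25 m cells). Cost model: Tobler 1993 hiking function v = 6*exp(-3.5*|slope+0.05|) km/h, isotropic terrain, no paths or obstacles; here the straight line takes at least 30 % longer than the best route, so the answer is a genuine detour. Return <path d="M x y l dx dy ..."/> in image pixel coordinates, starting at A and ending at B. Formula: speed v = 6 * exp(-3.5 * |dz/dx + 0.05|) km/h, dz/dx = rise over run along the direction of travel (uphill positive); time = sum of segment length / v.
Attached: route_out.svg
<path d="M288 157l0-2-2 2-6 0-7 4-2 0-4-2-25-13-4-3-2-5 0-7 1-2-1-4-2-1-10-9-1-3 0-2 8-16 0-2-3-8-3-2-1-2-2-2-15 0-10 5-18 0-12-6-76 0-2-1"/>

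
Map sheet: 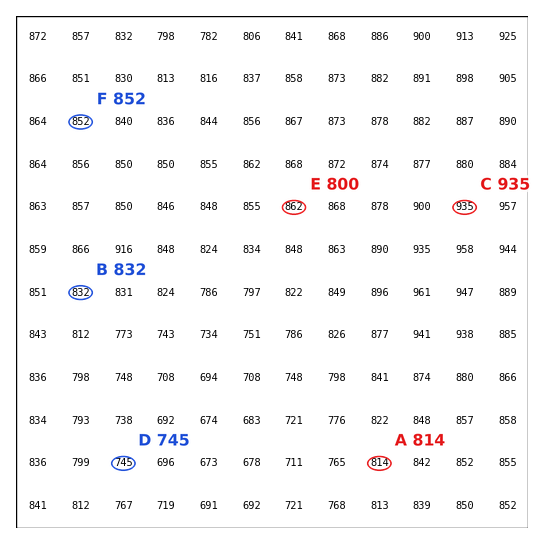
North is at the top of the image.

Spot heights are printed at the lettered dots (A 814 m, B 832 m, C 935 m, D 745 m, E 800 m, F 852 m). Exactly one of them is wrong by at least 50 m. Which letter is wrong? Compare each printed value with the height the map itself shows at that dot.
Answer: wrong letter E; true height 862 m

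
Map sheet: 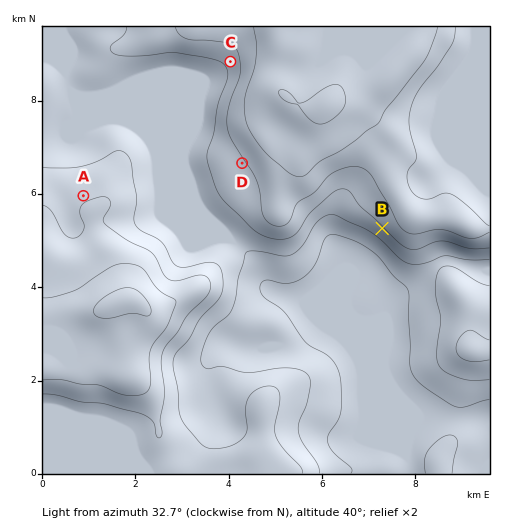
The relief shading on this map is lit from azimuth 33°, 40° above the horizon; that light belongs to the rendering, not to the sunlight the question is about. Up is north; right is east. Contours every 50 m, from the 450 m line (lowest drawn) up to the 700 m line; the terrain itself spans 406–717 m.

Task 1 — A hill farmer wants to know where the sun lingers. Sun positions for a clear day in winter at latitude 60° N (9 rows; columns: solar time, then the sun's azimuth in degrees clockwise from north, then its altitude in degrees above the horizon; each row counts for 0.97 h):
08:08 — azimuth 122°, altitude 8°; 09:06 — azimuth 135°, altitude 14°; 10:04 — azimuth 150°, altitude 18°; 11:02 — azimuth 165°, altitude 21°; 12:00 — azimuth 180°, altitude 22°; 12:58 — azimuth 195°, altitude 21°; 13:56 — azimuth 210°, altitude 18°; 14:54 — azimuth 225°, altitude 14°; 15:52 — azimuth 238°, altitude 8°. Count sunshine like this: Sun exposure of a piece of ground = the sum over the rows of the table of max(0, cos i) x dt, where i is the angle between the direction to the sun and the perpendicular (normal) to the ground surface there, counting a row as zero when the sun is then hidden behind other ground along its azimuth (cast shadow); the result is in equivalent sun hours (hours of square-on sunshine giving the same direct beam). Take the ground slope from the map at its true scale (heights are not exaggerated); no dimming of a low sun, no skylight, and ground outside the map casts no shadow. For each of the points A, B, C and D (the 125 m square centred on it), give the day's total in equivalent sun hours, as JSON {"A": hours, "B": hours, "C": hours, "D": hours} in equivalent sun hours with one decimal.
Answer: {"A": 2.1, "B": 3.3, "C": 2.8, "D": 2.6}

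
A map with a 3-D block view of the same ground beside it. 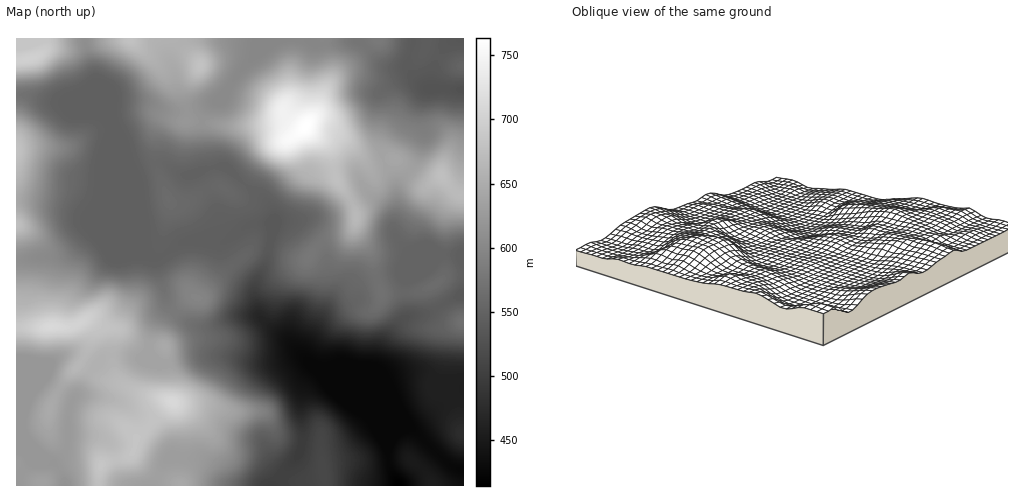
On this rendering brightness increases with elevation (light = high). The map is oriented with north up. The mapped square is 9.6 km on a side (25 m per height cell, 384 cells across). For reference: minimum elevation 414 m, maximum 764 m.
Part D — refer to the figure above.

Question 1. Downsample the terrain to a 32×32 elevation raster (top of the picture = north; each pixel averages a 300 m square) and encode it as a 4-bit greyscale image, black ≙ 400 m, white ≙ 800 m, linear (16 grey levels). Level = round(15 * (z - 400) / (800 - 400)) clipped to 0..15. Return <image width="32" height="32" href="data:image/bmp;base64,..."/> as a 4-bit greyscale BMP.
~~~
<image width="32" height="32" href="data:image/bmp;base64,Qk12AgAAAAAAAHYAAAAoAAAAIAAAACAAAAABAAQAAAAAAAACAAATCwAAEwsAABAAAAAAAAAAAAAAABEREQAiIiIAMzMzAERERABVVVUAZmZmAHd3dwCIiIgAmZmZAKqqqgC7u7sAzMzMAN3d3QDu7u4A////AImYmqmZmZh2VEREQyIREiGIiJqqqZmYh2VEREMyESIRiIiaqrqZmYhlVERDIhEhEomZmqq6mZmYZVREQyERESOJmZqqq6qpmHZkNDIRERIjiZmaqqu7upmHYyMhERESIoiZmaqru6qXZUIhERERIiKImZqqqqqYdlQyERERESIiiImqqpmZdmVDIREREREiIpmZqqqZmHZVQyERERIiMzSquqqqmZh2ZUMhEiIzNEVVu8u7upiHZlUzIiM0VUVVZqq6q6qYd3dkMzMzRWZlVVaqqZmZh3d3ZURERVZmZmZVmZmId3dnd2VEVWZmZmZmZYiId2ZmZmZmVVZmZmZmZmaIh3ZlVVZmZmVWd2d3ZmZlmIdmVVVlVVVlVmZ4h2ZmZql2ZVVWZmVVVVVmeZhmZ3eYdmVVVmZmVlVVZnmod3iZmHZlVVZmZmZlZneKmYiZqph2ZlVWZmZmZmiZqpmYmqqodmZVVmZmZmeJqqqZmZqqqYdmVWZmZmZ5vLu6qZmJmamHZlVmZ3d3m93cy6mYh4iYdmZWZ3iIiavd7cuYh3eIh2ZVVmeIiIir3d3Lh3dmdnZlVVZniIiIms3MuXZmVVV3ZmVWeJmZiIq7u7l2ZVVVmYdmZomZqoiImpmpdmVVVbupd3iamaqYiImIiHZlVVW7uYiaqqqpiIeIh3d3ZlVV"/>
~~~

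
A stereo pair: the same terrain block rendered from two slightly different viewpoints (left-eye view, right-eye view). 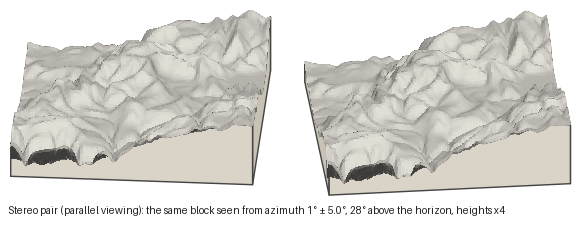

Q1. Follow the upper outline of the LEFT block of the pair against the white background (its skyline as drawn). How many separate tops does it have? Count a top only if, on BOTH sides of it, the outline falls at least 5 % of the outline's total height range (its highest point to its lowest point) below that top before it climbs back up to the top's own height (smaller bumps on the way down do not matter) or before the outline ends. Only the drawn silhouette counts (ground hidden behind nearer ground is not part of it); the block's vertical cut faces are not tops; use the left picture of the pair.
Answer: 2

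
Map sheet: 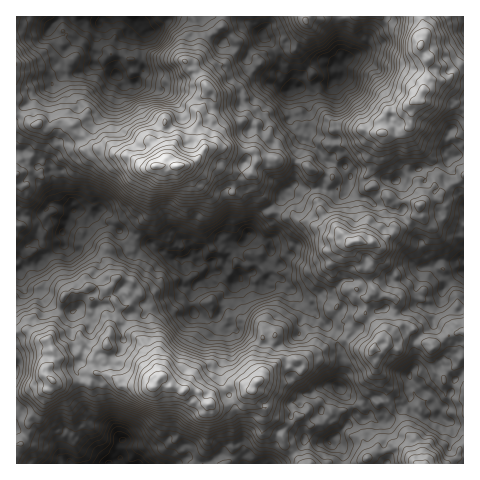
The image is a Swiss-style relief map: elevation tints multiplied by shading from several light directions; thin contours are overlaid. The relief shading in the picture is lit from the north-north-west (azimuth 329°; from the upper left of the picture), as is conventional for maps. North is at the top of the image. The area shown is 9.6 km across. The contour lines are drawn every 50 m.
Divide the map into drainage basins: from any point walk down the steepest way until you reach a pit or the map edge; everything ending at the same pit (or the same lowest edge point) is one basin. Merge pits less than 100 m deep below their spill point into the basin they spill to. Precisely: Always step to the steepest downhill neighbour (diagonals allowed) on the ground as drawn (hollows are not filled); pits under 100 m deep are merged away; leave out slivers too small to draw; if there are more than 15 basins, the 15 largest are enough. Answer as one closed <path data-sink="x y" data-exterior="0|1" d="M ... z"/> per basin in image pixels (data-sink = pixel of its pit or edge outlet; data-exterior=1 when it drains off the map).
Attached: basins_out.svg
<path data-sink="109 463" data-exterior="1" d="M122 277l-6 1-8 11-20-2-8 4-10 0-3 3-4 4-4 17-6 10-5 15-7 0-13-9-12 2 0 130 285 1-15-18-4-9 0-11-7-7 16 4 7-6-1-2-7-2-14 0-17-7-5-7-1-8-10-6-11 0-17 8-6 11-9-6-3-6-7-3-9 1-10-3-11-10-3-9 0-20-4-9-3-23-4-5-9-1-8-5 7-9 5-3-9-12z"/><path data-sink="109 17" data-exterior="1" d="M223 16l-206 0-1 157 6-2 12-17 8-21-4-8 10 3 13-7 10 3 7 11 6 1 14 13 31 7 18 12 14-3 18 1 17-5 8-12 12-5 2-7 9-10 14-5 5-6-3-18-27 0-31-36 11-1 9-21 18-14z"/><path data-sink="249 234" data-exterior="0" d="M202 161l-23 5-18-1-3 2 2 6-10 21-1 20-8 10-8 26-12 9-2 11 0 7 13 4 9 12-5 3-7 9 8 5 9 1 4 5 3 23 4 9 0 20 3 9 11 10 10 3 7-4 5-11 7-7 13-3 6-5 5-32 5-10 31 7 5 14 8-1 5-6 7-3 19 1 10 13-1 7 6-25 18-18 5-9 8-8-4-10 2-13-3-11 6-14-10-9-25-6-8-6-8 0-6-4-8 0-12-5-15-22-3-10-5-6-19-2z"/><path data-sink="62 232" data-exterior="0" d="M62 121l-14 7-8-1 2 6-8 21-12 17-6 3 0 158 12-1 13 9 8 0 4-15 6-10 4-17 4-4 3-3 10 0 8-4 20 2 11-12 1-15 13-12 8-26 8-10 2-25 9-16-2-7-11 2-18-12-31-7-14-13-6-1-7-11z"/><path data-sink="347 57" data-exterior="0" d="M379 16l-155 0-1 10-18 14-9 21-10 3 30 34 28 0 2 18-4 4 14 5-2 27 3 9 6-3 30 3 13 4 8 6 18 5 12-30 13-5 8-11 17 3-1-14 5-6 3-3 13 0 11-9 6-1 5-12 4-29-7-9-3-14-7-7-14-3z"/><path data-sink="463 271" data-exterior="1" d="M463 177l-19 14-5 7-11 2-8 5-2 9-14 13-8 0-5 8-10 9-6 0 3 2-2 9-5 10-5 2 4 16 7 11 14 3 5 5-2 21-12 16 4 0 12-11 9-3 6 4 12 14 8 4 13-10 18-5z"/><path data-sink="340 388" data-exterior="0" d="M347 340l-12 2-31 18-10 0-6 7-14-1-12 10-8 10 0 13 5 7 17 7 14 0 8 4-7 6-14-3 6 10-1 7 4 9 16 18 6-1 2-37 13-4 9-9 29-7 7-14 6-18 0 9-3 6 2 10 4 4 10-3 0-8-6-8 0-7-9-21 0-5-16-4z"/><path data-sink="453 157" data-exterior="0" d="M434 90l-11 1-3 8-7 4-1 21-6 5-11 5-13-1 0 7-7 12-3 15-5 8 7 11 10 6 12 11 15-1 9 3 14-19 7 7 23-17 0-66-16-15z"/><path data-sink="410 376" data-exterior="0" d="M413 330l-10 6-13 2-8 12-8-2-2 2 0 6 9 21 0 7 6 8 1 10 5 9 9 10 5 12 9 8 5 11 1 11 3 1 20-18 15 4 4-4 0-57-18-5-2-6-10-8-4-15 2-8-7-4z"/><path data-sink="329 442" data-exterior="0" d="M374 374l-6 18-7 14-29 7-9 9-13 4-2 38 56 0 10-10 18-6 13 2 12 14 5-1-1-11-5-11-9-8-5-12-9-10-5-12-9 4-6-4-2-10 3-6z"/><path data-sink="463 31" data-exterior="1" d="M463 16l-41 1 2 19-3 7 0 7 7 9-2 25 4-4 18-1 10-12 6-3z"/>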